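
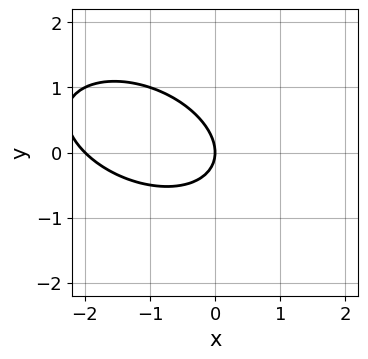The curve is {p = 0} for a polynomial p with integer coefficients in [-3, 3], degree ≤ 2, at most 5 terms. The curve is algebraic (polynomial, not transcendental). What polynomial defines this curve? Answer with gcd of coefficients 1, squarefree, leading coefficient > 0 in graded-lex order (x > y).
First, degree: a generic line meets the curve in up to 2 points, so deg p = 2.
Then, from the axis intercepts and sections: it crosses the y-axis at the gridline y = 0; among the integer gridlines, it crosses the x-axis at x ∈ {-2, 0}.
Finally, matching integer coefficients to the picture gives p.

x^2 + x*y + 2*y^2 + 2*x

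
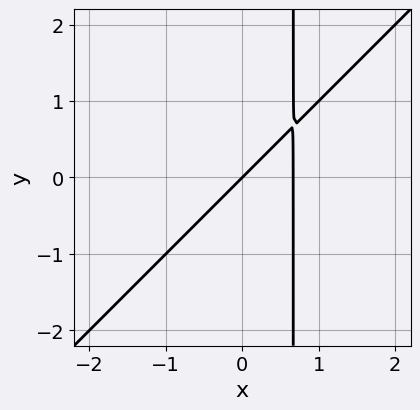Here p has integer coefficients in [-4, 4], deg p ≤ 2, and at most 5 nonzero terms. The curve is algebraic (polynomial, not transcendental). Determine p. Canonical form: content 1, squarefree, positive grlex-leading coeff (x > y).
3*x^2 - 3*x*y - 2*x + 2*y

(a) The degree is 2 — a generic line meets the curve in up to 2 points.
(b) Against the integer gridlines: one y-axis crossing is at y = 0; one x-axis crossing is at x = 0.
(c) Solving for integer coefficients yields p as stated.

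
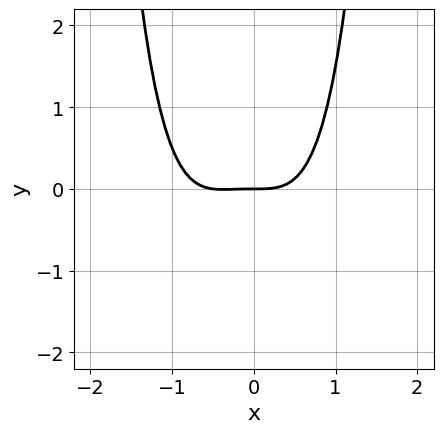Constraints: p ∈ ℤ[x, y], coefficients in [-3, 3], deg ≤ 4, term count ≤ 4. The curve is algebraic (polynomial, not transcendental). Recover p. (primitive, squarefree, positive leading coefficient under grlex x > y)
2*x^4 + x^3 - 2*y

1. Degree: a generic line meets the curve in up to 4 points, so deg p = 4.
2. From the visible intercepts: it meets the y-axis at y = 0 (among the integer gridlines); it crosses the x-axis at the gridline x = 0.
3. These observations pin down the coefficients.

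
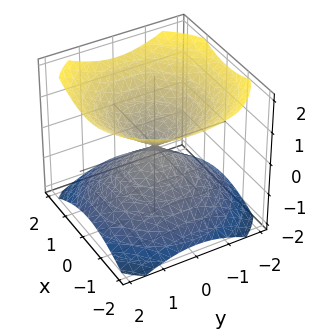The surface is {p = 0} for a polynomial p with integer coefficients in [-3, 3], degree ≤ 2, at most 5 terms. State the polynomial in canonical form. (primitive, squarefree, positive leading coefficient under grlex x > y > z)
First, I count 2 distinct pieces. Treating them together as one polynomial.
Next, degree: two nappes meeting at a single point; a quadric, so deg p = 2.
Next, symmetries: mirror symmetry z ↦ −z ⇒ only even powers of z; the surface is invariant under rotation about z: p = q(x² + y², z).
Next, reading off the gridlines: it meets the x-axis at x = 0 (among the integer gridlines); it crosses the z-axis at the gridline z = 0.
Finally, assembling these constraints gives the stated polynomial.

2*x^2 + 2*y^2 - 3*z^2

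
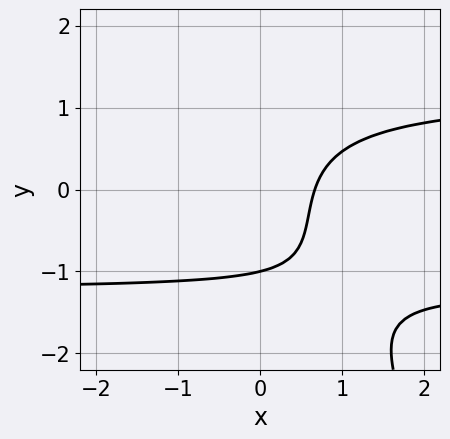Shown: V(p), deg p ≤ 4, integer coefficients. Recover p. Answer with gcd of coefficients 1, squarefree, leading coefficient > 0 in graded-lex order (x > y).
(a) Degree: the shape is more complex than any degree-2 curve, so deg p = 3.
(b) From the axis intercepts and sections: it crosses the y-axis at the gridline y = -1.
(c) The integer polynomial consistent with all of this is the stated p.

2*x*y^2 + y^3 - 3*x + y + 2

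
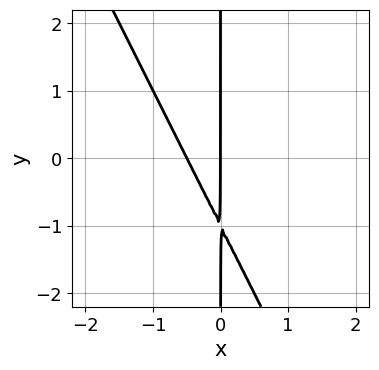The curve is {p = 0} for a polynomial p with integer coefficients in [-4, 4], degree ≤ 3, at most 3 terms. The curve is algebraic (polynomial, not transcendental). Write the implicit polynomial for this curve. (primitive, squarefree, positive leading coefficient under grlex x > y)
2*x^2 + x*y + x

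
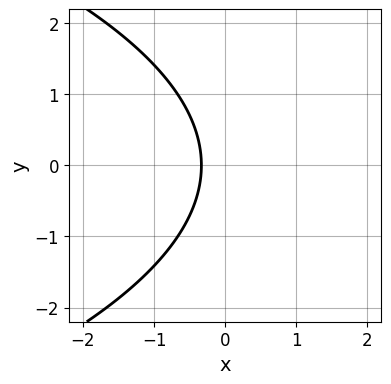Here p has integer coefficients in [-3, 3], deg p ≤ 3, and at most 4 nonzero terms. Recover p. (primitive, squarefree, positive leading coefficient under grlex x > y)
y^2 + 3*x + 1

First, deg p = 2. A generic line meets the curve in up to 2 points.
Then, symmetries: it's symmetric under y → −y, forcing even powers of y.
Next, reading off the gridlines: it misses every integer gridline on the y-axis.
Finally, together with the visible shape, these determine p as stated.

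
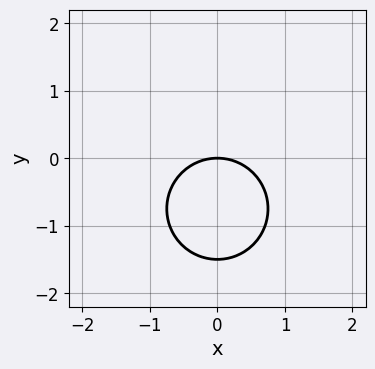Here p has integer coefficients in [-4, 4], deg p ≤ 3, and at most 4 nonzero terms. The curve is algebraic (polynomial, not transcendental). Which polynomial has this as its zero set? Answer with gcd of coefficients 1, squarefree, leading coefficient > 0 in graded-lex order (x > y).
2*x^2 + 2*y^2 + 3*y

1. Degree: no degree-1 curve has this shape, so deg p = 2.
2. Symmetries: the x ↦ −x reflection is a symmetry, so x appears only in even powers.
3. Checking where it meets the axes: one x-axis crossing is at x = 0; it meets the y-axis at y = 0 (among the integer gridlines).
4. Putting this together gives p.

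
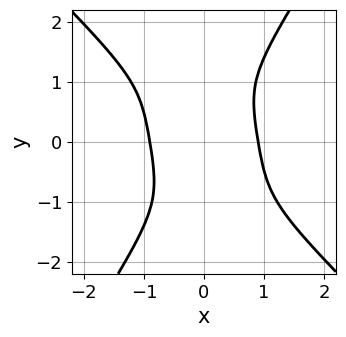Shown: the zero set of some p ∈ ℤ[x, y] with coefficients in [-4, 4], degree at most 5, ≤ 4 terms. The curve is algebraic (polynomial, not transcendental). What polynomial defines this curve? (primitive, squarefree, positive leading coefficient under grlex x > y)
(a) deg p = 4. The shape is more complex than any degree-3 curve.
(b) From the visible intercepts: no y-intercept at any integer in the box.
(c) Solving for integer coefficients yields p as stated.

3*x^4 + 2*x^3*y - y^4 - 2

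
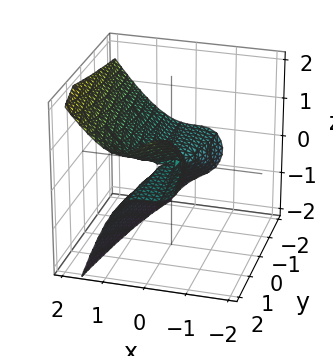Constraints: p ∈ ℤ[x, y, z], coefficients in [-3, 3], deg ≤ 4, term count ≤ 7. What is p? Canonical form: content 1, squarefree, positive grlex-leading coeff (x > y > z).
3*x^3 - x^2*z - 2*x*z + 2*y*z - 3*z^2

Degree: a generic line meets the surface in up to 3 points, so deg p = 3.
Reading off the gridlines: every point of the y-axis in the box is on the surface; one x-axis crossing is at x = 0; one z-axis crossing is at z = 0.
The integer polynomial consistent with all of this is the stated p.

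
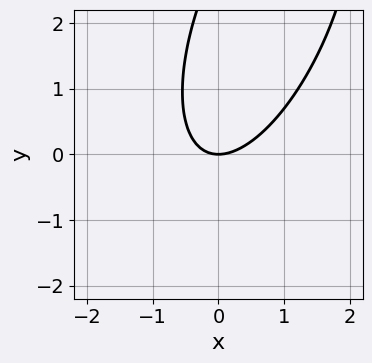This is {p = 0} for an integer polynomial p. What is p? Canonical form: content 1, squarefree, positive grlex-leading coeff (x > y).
1. The degree is 2 — the shape is more complex than any degree-1 curve.
2. Reading off the gridlines: it meets the y-axis at y = 0 (among the integer gridlines); one x-axis crossing is at x = 0.
3. Fitting integer coefficients to these (and the overall shape) gives p.

3*x^2 - 2*x*y + y^2 - 3*y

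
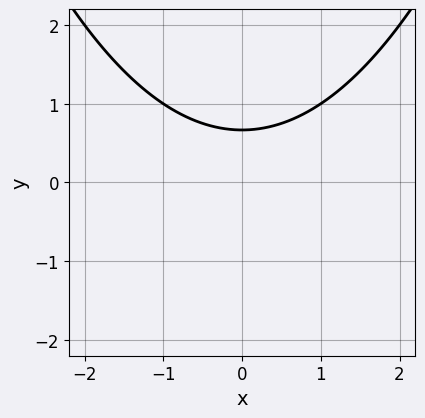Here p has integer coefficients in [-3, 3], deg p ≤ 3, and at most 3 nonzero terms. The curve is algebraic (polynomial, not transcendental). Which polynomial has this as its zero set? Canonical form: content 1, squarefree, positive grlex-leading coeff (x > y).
x^2 - 3*y + 2

First, deg p = 2. The shape is more complex than any degree-1 curve.
Then, symmetries: mirror symmetry x ↦ −x ⇒ only even powers of x.
Then, checking where it meets the axes: the curve avoids every integer x-axis point in the box.
Finally, together with the visible shape, these determine p as stated.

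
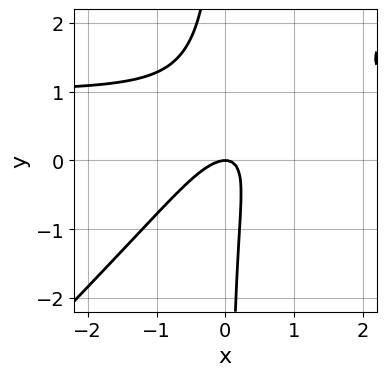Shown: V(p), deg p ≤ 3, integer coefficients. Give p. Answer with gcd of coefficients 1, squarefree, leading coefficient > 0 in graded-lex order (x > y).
2*x^2*y - 2*x*y^2 - 2*x^2 + 2*x*y - y

First, degree: a generic line meets the curve in up to 3 points, so deg p = 3.
Next, reading off the gridlines: it crosses the y-axis at the gridline y = 0; one x-axis crossing is at x = 0.
Finally, assembling these constraints gives the stated polynomial.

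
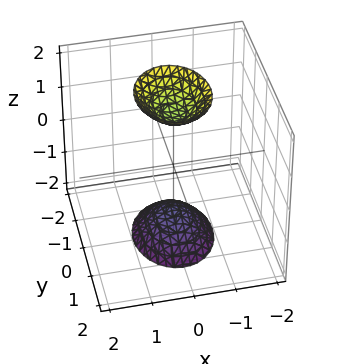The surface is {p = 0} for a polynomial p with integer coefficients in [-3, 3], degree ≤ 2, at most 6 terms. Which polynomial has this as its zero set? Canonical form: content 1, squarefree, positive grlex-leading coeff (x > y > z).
(a) The picture has 2 separate pieces.
(b) Degree: two separate bowl-shaped sheets opening away from each other; a quadric, so deg p = 2.
(c) Symmetries: mirror symmetry z ↦ −z ⇒ only even powers of z; mirror symmetry x ↦ −x ⇒ only even powers of x; it's symmetric under y → −y, forcing even powers of y.
(d) Observable constraints: no y-intercept at any integer in the box; it misses every integer gridline on the x-axis.
(e) Fitting integer coefficients to these (and the overall shape) gives p.

3*x^2 + 2*y^2 - z^2 + 2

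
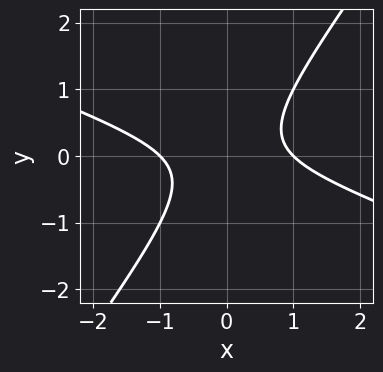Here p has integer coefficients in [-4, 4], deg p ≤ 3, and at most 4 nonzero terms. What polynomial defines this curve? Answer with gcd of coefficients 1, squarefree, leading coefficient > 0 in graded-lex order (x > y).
1. deg p = 2. No degree-1 curve has this shape.
2. Reading off the gridlines: no y-intercept at any integer in the box; among the integer gridlines, it crosses the x-axis at x ∈ {-1, 1}.
3. Fitting integer coefficients to these (and the overall shape) gives p.

x^2 + 2*x*y - 2*y^2 - 1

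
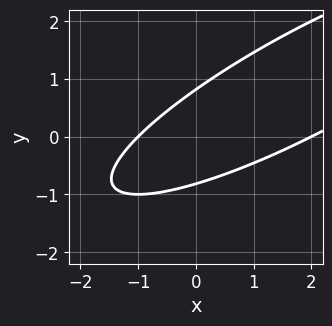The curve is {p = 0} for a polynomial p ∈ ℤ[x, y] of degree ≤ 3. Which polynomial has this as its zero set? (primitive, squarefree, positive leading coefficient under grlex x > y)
x^2 - 3*x*y + 3*y^2 - x - 2

1. Degree: no degree-1 curve has this shape, so deg p = 2.
2. Against the integer gridlines: among the integer gridlines, it crosses the x-axis at x ∈ {-1, 2}.
3. Fitting integer coefficients to these (and the overall shape) gives p.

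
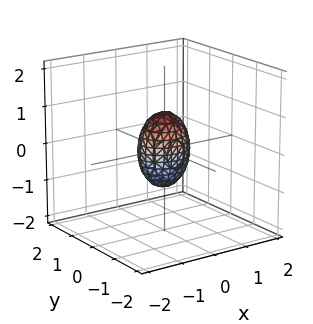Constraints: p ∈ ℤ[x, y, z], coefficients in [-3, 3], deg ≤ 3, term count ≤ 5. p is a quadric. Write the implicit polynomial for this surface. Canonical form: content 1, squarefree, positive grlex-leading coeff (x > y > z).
2*x^2 + 3*y^2 + z^2 - 1

1. Degree: a closed, bounded, convex surface; a quadric, so deg p = 2.
2. Symmetries: it's symmetric under y → −y, forcing even powers of y; mirror symmetry z ↦ −z ⇒ only even powers of z; it's symmetric under x → −x, forcing even powers of x.
3. Observable constraints: among the integer gridlines, it crosses the z-axis at z ∈ {-1, 1}.
4. The integer polynomial consistent with all of this is the stated p.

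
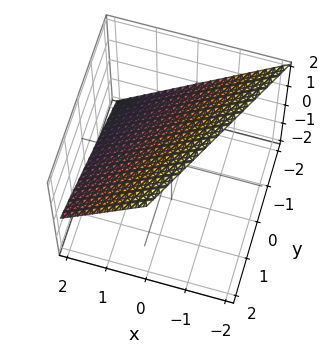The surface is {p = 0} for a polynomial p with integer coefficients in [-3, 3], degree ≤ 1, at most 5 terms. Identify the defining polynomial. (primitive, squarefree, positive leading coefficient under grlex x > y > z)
Degree: the surface is flat (a plane), so deg p = 1.
Reading off the gridlines: it crosses the y-axis at the gridline y = -2; it meets the x-axis at x = 1 (among the integer gridlines); it crosses the z-axis at the gridline z = 1.
The integer polynomial consistent with all of this is the stated p.

2*x - y + 2*z - 2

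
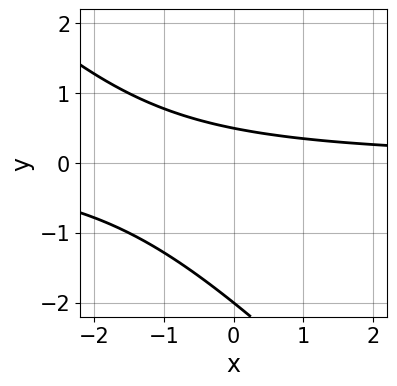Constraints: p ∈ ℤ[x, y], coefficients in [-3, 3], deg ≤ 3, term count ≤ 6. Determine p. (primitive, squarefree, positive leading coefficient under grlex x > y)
2*x*y + 2*y^2 + 3*y - 2

The degree is 2 — a generic line meets the curve in up to 2 points.
From the visible intercepts: no x-intercept at any integer in the box; it meets the y-axis at y = -2 (among the integer gridlines).
Assembling these constraints gives the stated polynomial.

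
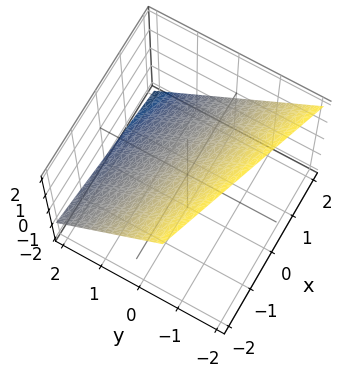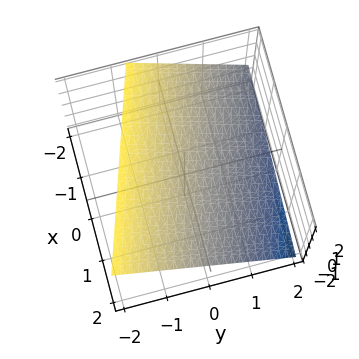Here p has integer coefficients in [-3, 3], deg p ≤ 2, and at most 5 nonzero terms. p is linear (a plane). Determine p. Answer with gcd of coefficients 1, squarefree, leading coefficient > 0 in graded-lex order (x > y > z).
x + 3*y + 3*z - 2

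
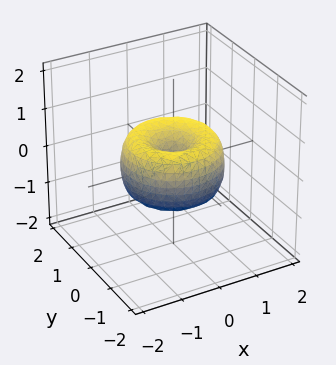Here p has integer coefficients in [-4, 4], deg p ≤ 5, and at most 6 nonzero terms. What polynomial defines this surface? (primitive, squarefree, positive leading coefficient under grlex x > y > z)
deg p = 4. No degree-3 surface has this shape.
Symmetries: rotational symmetry about the z-axis ⇒ p depends on x, y only through x² + y².
Observable constraints: one z-axis crossing is at z = 0; it crosses the x-axis at the gridline x = 0.
The integer polynomial consistent with all of this is the stated p.

2*x^4 + 4*x^2*y^2 + 2*y^4 - 3*x^2 - 3*y^2 + 2*z^2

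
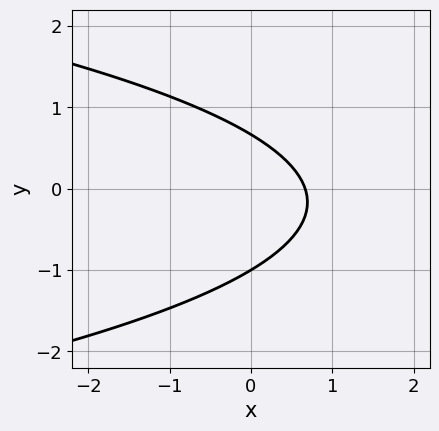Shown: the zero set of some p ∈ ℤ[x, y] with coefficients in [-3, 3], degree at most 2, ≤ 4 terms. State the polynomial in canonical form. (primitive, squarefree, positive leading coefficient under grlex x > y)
3*y^2 + 3*x + y - 2

(a) deg p = 2. A generic line meets the curve in up to 2 points.
(b) Reading off the gridlines: one y-axis crossing is at y = -1.
(c) Matching integer coefficients to the picture gives p.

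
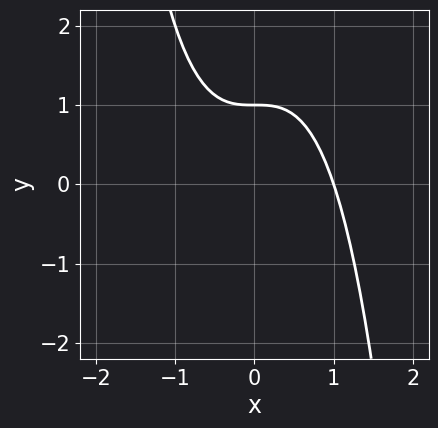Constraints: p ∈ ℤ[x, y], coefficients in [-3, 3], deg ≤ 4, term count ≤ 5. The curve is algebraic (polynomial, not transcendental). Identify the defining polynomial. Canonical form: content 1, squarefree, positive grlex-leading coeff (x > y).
Degree: the shape is more complex than any degree-2 curve, so deg p = 3.
Reading off the gridlines: one y-axis crossing is at y = 1; one x-axis crossing is at x = 1.
Assembling these constraints gives the stated polynomial.

x^3 + y - 1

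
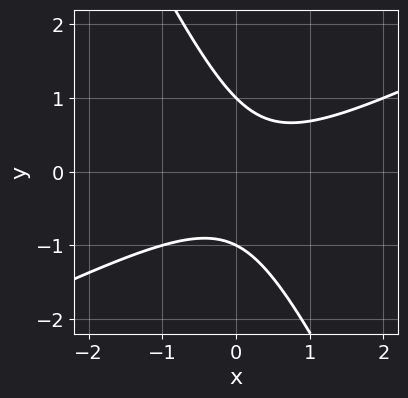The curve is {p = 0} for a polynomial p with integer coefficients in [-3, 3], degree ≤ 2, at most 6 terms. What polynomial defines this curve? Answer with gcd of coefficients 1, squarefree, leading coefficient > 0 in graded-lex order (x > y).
2*x^2 - 3*x*y - 2*y^2 - x + 2

The degree is 2 — the shape is more complex than any degree-1 curve.
Reading off the gridlines: among the integer gridlines, it crosses the y-axis at y ∈ {-1, 1}; no x-intercept at any integer in the box.
Together with the visible shape, these determine p as stated.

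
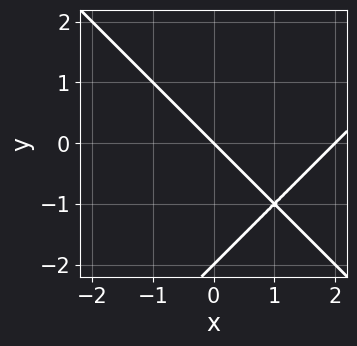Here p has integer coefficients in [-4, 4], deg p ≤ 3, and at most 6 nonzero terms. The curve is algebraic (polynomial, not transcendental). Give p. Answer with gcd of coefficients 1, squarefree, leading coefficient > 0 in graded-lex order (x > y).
deg p = 2.
From the visible intercepts: the y-axis gridline crossings are at y ∈ {-2, 0}; the x-axis gridline crossings are at x ∈ {0, 2}.
These observations pin down the coefficients.

x^2 - y^2 - 2*x - 2*y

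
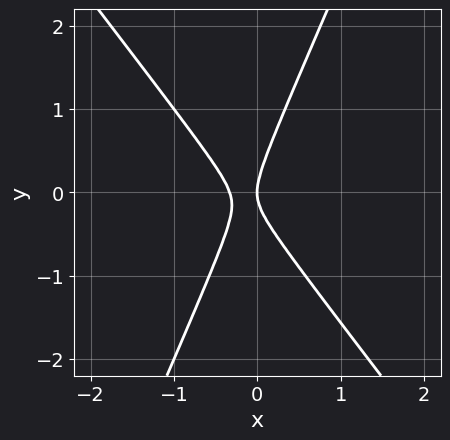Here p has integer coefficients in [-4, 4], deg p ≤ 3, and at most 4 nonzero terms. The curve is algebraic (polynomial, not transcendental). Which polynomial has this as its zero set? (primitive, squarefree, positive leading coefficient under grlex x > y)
3*x^2 + x*y - y^2 + x

(a) The degree is 2 — no degree-1 curve has this shape.
(b) Observable constraints: one y-axis crossing is at y = 0; it crosses the x-axis at the gridline x = 0.
(c) Together with the visible shape, these determine p as stated.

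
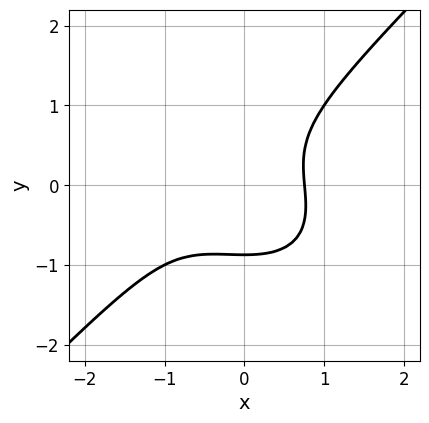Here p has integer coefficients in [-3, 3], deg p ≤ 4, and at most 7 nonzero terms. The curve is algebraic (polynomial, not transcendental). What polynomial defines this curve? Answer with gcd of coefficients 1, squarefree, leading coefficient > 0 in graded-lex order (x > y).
2*x^3 + x^2*y - 3*y^3 + 2*x^2 - 2

(a) Degree: the shape is more complex than any degree-2 curve, so deg p = 3.
(b) Solving for integer coefficients yields p as stated.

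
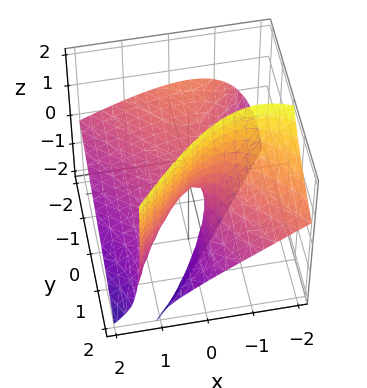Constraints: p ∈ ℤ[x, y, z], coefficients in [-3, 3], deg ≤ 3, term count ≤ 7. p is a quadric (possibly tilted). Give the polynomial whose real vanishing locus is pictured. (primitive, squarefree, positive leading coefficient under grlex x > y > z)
(a) Degree: a generic line meets the surface in up to 2 points, so deg p = 2.
(b) Checking where it meets the axes: it crosses the y-axis at the gridline y = 0; one x-axis crossing is at x = 0.
(c) Matching integer coefficients to the picture gives p.

2*x^2 + 3*x*z - y^2 - 3*y*z + 2*z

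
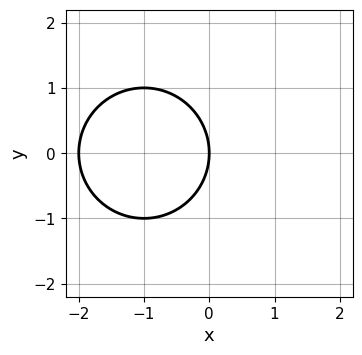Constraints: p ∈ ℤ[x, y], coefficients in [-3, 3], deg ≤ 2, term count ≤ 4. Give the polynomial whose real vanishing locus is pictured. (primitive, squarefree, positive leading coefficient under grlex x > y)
1. Degree: no degree-1 curve has this shape, so deg p = 2.
2. Symmetries: the y ↦ −y reflection is a symmetry, so y appears only in even powers.
3. From the axis intercepts and sections: the x-axis gridline crossings are at x ∈ {-2, 0}; one y-axis crossing is at y = 0.
4. Solving for integer coefficients yields p as stated.

x^2 + y^2 + 2*x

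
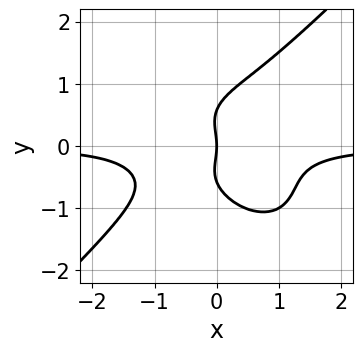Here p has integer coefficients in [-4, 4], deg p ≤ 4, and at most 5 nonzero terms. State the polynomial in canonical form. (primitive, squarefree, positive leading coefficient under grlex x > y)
3*x^3*y - 3*y^4 + 3*x*y^2 + y^2 + 2*x

First, deg p = 4. The shape is more complex than any degree-3 curve.
Next, reading off the gridlines: it crosses the x-axis at the gridline x = 0; it crosses the y-axis at the gridline y = 0.
Finally, assembling these constraints gives the stated polynomial.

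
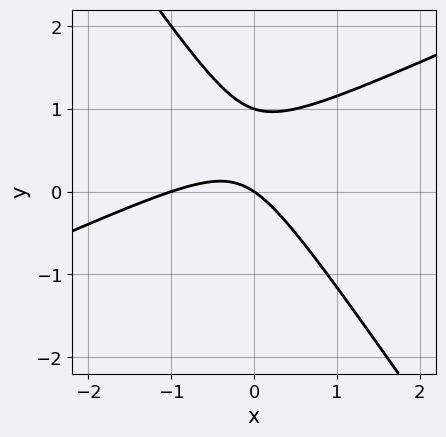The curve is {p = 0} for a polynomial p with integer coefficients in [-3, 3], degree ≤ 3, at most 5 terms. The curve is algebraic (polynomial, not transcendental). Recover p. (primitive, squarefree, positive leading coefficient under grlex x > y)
2*x^2 - 3*x*y - 3*y^2 + 2*x + 3*y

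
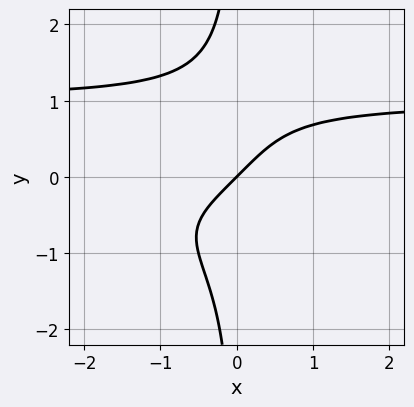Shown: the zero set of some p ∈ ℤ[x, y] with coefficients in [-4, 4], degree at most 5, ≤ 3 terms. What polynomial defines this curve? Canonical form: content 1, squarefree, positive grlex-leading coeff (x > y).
x*y^3 - x + y

The degree is 4 — no degree-3 curve has this shape.
Checking where it meets the axes: one y-axis crossing is at y = 0; it crosses the x-axis at the gridline x = 0.
Together with the visible shape, these determine p as stated.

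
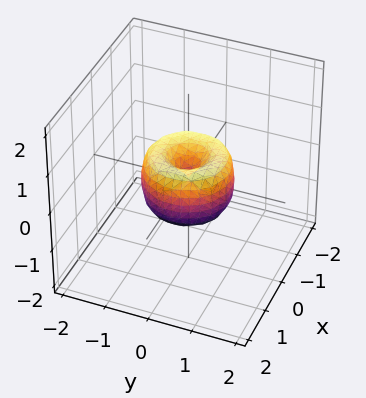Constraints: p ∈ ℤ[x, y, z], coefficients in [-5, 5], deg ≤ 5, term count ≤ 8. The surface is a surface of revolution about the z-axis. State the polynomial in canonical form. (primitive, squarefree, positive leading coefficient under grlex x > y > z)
2*x^4 + 4*x^2*y^2 + 2*y^4 - 2*x^2 - 2*y^2 + z^2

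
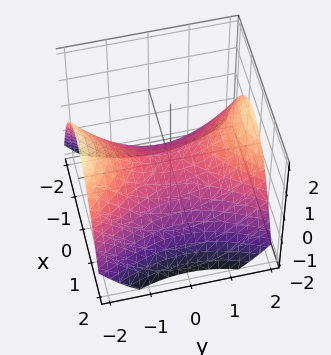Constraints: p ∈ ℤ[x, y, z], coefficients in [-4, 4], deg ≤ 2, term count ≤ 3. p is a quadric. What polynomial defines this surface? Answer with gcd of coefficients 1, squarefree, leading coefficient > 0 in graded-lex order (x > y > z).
1. Degree: a hyperbolic paraboloid; a quadric, so deg p = 2.
2. Symmetries: the x ↦ −x reflection is a symmetry, so x appears only in even powers; the y ↦ −y reflection is a symmetry, so y appears only in even powers.
3. From the visible intercepts: one z-axis crossing is at z = 0; it meets the y-axis at y = 0 (among the integer gridlines); it meets the x-axis at x = 0 (among the integer gridlines).
4. Together with the visible shape, these determine p as stated.

2*x^2 - y^2 + 3*z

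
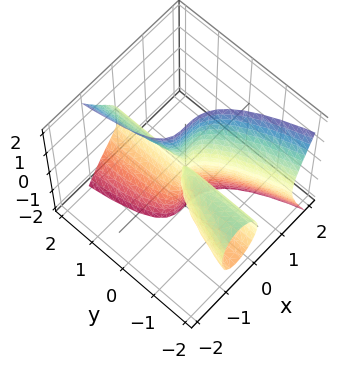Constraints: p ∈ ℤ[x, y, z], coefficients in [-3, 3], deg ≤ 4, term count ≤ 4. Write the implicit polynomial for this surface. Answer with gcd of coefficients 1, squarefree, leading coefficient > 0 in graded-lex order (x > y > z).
3*x^3 + y*z^2 + 2*x*y

First, the picture has 2 separate pieces. They look like related sheets of one shape, so recover p as a whole.
Then, the degree is 3 — the shape is more complex than any degree-2 surface.
Then, reading off the gridlines: one x-axis crossing is at x = 0; the visible z-axis segment lies entirely on the surface.
Finally, matching integer coefficients to the picture gives p. Check: (0, 1, 0) on the y-axis lies on the surface, and p(0, 1, 0) = 0. ✓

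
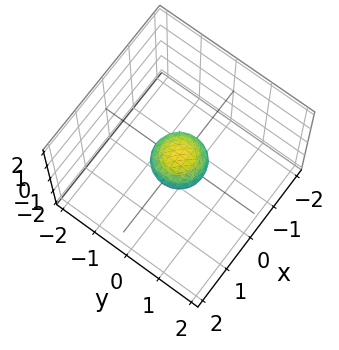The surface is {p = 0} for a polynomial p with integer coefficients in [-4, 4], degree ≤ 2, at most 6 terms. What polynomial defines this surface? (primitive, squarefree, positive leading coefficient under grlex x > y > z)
2*x^2 + 2*y^2 + 3*z^2 - 1

First, deg p = 2. A closed, bounded, convex surface; a quadric.
Then, symmetries: the z-axis is an axis of rotation, so x and y enter only as x² + y²; mirror symmetry z ↦ −z ⇒ only even powers of z.
Then, from the visible intercepts: a circular section at z = 0 has radius between 0 and 1.
Finally, solving for integer coefficients yields p as stated.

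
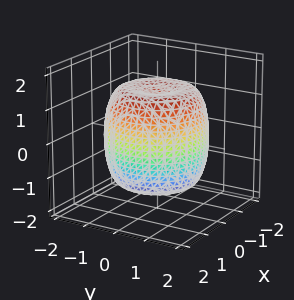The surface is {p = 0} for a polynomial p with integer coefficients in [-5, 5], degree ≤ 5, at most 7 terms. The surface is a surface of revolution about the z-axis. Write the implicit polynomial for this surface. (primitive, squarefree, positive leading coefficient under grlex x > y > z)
1. deg p = 4. The shape is more complex than any degree-3 surface.
2. By symmetry, every cross-section ⟂ z is a circle, so x, y appear only via x² + y².
3. From the visible intercepts: a circular section at z = 1 has radius between 1 and 2.
4. Putting this together gives p.

2*x^4 + 4*x^2*y^2 + 2*y^4 - 3*x^2 - 3*y^2 + 2*z^2 - 3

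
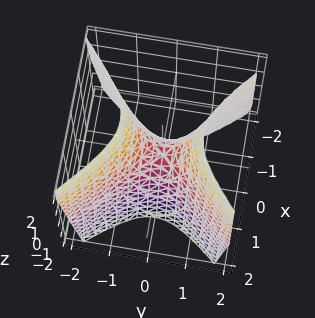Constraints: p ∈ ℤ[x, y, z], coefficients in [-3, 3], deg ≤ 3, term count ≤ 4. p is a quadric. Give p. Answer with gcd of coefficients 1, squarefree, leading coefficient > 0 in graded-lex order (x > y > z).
2*x^2 - 2*y^2 + z

(a) deg p = 2. A hyperbolic paraboloid; a quadric.
(b) Symmetries: the x ↦ −x reflection is a symmetry, so x appears only in even powers; the y ↦ −y reflection is a symmetry, so y appears only in even powers.
(c) Observable constraints: it meets the y-axis at y = 0 (among the integer gridlines); it crosses the x-axis at the gridline x = 0.
(d) Matching integer coefficients to the picture gives p.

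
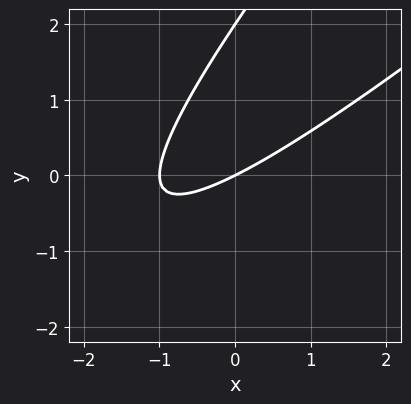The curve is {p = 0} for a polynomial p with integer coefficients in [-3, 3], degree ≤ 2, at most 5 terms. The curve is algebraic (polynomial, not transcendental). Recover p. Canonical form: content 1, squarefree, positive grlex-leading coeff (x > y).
(a) The degree is 2 — a generic line meets the curve in up to 2 points.
(b) Reading off the gridlines: the x-axis gridline crossings are at x ∈ {-1, 0}; among the integer gridlines, it crosses the y-axis at y ∈ {0, 2}.
(c) Fitting integer coefficients to these (and the overall shape) gives p.

x^2 - 2*x*y + y^2 + x - 2*y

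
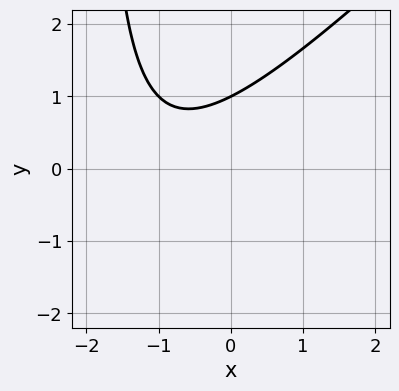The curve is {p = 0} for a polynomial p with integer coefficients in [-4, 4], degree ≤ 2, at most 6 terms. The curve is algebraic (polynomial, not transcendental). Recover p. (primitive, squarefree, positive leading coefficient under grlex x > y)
x^2 - x*y + 2*x - 2*y + 2

1. Degree: a generic line meets the curve in up to 2 points, so deg p = 2.
2. Against the integer gridlines: it misses every integer gridline on the x-axis; it meets the y-axis at y = 1 (among the integer gridlines).
3. Together with the visible shape, these determine p as stated.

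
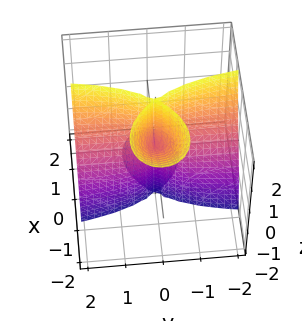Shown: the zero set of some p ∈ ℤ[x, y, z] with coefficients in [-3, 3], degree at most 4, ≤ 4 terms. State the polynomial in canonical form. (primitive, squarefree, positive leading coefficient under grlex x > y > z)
2*x^3 + 2*x^2*z + 2*x*y^2 - y^2*z

1. Degree: the shape is more complex than any degree-2 surface, so deg p = 3.
2. From the visible intercepts: every point of the z-axis in the box is on the surface; it crosses the x-axis at the gridline x = 0; every point of the y-axis in the box is on the surface.
3. Putting this together gives p.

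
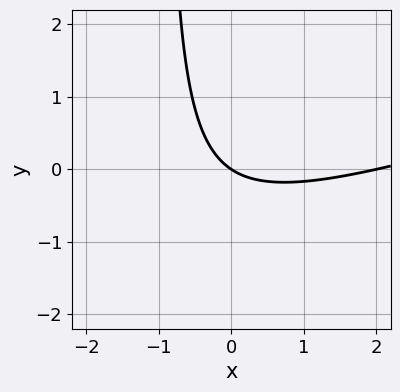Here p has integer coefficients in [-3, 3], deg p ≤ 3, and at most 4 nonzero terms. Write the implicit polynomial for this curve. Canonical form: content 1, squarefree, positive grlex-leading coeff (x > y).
(a) The degree is 2 — a generic line meets the curve in up to 2 points.
(b) From the visible intercepts: among the integer gridlines, it crosses the x-axis at x ∈ {0, 2}; one y-axis crossing is at y = 0.
(c) Together with the visible shape, these determine p as stated.

x^2 - 3*x*y - 2*x - 3*y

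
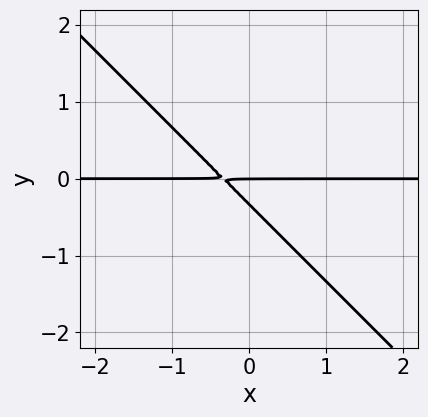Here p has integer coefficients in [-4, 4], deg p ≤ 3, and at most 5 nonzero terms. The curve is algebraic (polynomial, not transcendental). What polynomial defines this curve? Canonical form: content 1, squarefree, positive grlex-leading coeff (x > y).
First, degree: no degree-1 curve has this shape, so deg p = 2.
Then, from the visible intercepts: every point of the x-axis in the box is on the curve; one y-axis crossing is at y = 0.
Finally, together with the visible shape, these determine p as stated.

3*x*y + 3*y^2 + y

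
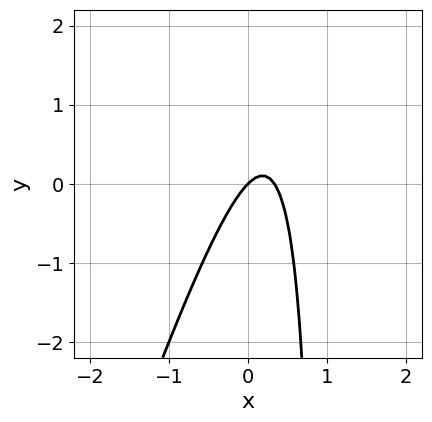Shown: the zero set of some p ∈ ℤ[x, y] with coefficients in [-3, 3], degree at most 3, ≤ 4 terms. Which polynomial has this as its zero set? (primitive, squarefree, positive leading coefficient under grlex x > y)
3*x^2 - x*y - x + y

First, the degree is 2 — the shape is more complex than any degree-1 curve.
Then, from the axis intercepts and sections: one y-axis crossing is at y = 0; it meets the x-axis at x = 0 (among the integer gridlines).
Finally, solving for integer coefficients yields p as stated.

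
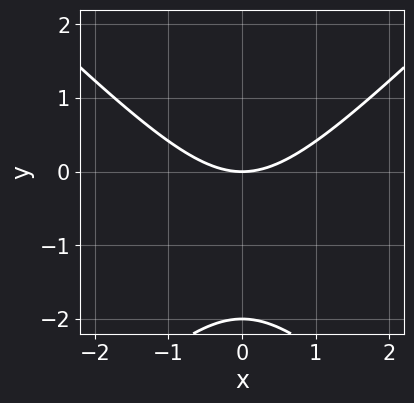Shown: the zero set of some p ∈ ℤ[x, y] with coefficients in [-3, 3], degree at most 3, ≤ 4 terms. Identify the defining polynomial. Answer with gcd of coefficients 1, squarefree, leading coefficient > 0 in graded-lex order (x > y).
x^2 - y^2 - 2*y

deg p = 2. A generic line meets the curve in up to 2 points.
Symmetries: the x ↦ −x reflection is a symmetry, so x appears only in even powers.
Reading off the gridlines: among the integer gridlines, it crosses the y-axis at y ∈ {-2, 0}; one x-axis crossing is at x = 0.
Putting this together gives p.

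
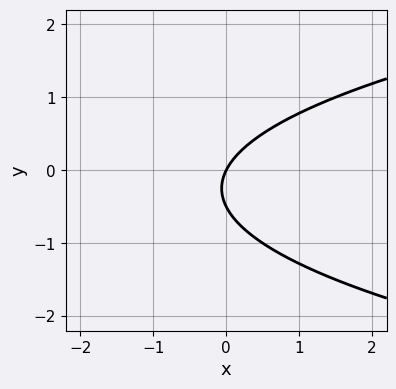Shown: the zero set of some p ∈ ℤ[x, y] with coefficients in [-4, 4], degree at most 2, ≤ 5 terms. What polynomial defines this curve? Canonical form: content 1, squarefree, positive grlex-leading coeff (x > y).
(a) Degree: the shape is more complex than any degree-1 curve, so deg p = 2.
(b) From the axis intercepts and sections: it meets the y-axis at y = 0 (among the integer gridlines); it meets the x-axis at x = 0 (among the integer gridlines).
(c) The integer polynomial consistent with all of this is the stated p.

2*y^2 - 2*x + y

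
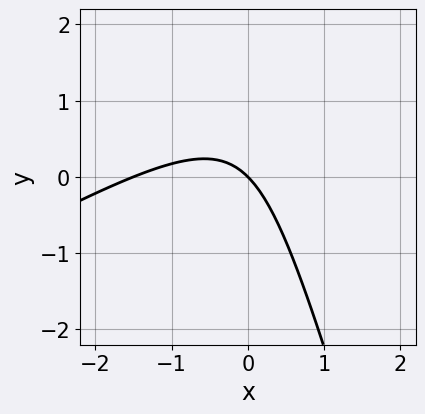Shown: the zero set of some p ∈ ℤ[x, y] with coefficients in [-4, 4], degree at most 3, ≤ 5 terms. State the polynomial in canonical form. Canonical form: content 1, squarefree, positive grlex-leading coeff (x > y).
First, deg p = 2. A generic line meets the curve in up to 2 points.
Then, from the axis intercepts and sections: one y-axis crossing is at y = 0; one x-axis crossing is at x = 0.
Finally, these observations pin down the coefficients.

2*x^2 - 3*x*y - y^2 + 3*x + 3*y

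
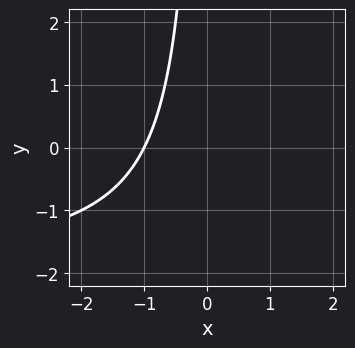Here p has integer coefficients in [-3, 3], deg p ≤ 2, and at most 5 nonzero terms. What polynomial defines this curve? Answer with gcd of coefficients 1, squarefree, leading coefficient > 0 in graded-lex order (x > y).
First, deg p = 2.
Then, checking where it meets the axes: no y-intercept at any integer in the box; it crosses the x-axis at the gridline x = -1.
Finally, matching integer coefficients to the picture gives p.

x*y + 2*x + 2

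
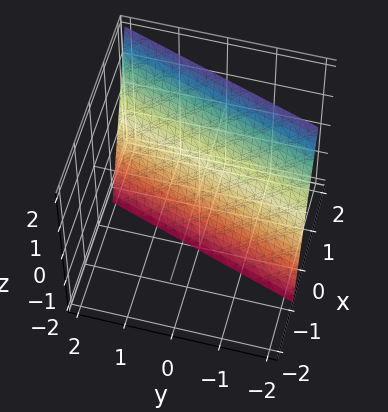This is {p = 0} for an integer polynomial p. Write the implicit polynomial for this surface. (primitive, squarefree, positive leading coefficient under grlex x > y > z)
3*x - y - z - 2

1. Degree: every cross-section is a straight line — this is a plane, so deg p = 1.
2. Checking where it meets the axes: one y-axis crossing is at y = -2; one z-axis crossing is at z = -2.
3. These observations pin down the coefficients.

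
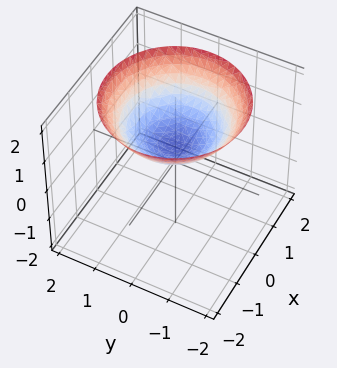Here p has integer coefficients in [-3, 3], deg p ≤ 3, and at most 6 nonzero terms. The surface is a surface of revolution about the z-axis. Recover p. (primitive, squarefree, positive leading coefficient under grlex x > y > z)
(a) deg p = 2.
(b) By symmetry, the surface is invariant under rotation about z: p = q(x² + y², z).
(c) Against the integer gridlines: it misses every integer gridline on the y-axis; the surface avoids every integer x-axis point in the box; a circular section at z = 1 has radius exactly 1.
(d) These observations pin down the coefficients.

x^2 + y^2 - 2*z + 1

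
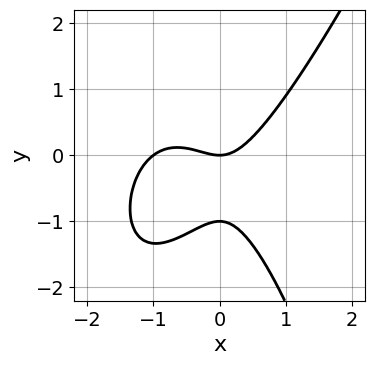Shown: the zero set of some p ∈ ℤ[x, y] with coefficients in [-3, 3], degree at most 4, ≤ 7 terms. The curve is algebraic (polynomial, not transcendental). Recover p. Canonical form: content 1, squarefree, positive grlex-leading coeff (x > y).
3*x^3 - x^2*y + 3*x^2 - 3*y^2 - 3*y

1. deg p = 3. The shape is more complex than any degree-2 curve.
2. Reading off the gridlines: the y-axis gridline crossings are at y ∈ {-1, 0}; among the integer gridlines, it crosses the x-axis at x ∈ {-1, 0}.
3. Assembling these constraints gives the stated polynomial.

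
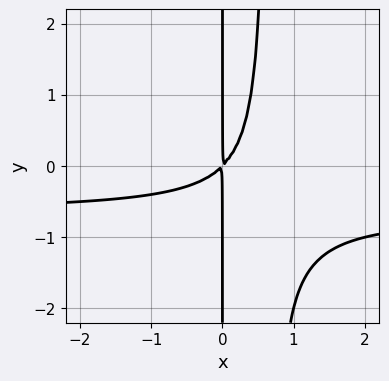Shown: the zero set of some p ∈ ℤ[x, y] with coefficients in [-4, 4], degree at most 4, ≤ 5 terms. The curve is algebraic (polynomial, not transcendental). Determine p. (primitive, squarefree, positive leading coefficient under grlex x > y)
3*x^2*y + 2*x^2 - 2*x*y

(a) Degree: the shape is more complex than any degree-2 curve, so deg p = 3.
(b) Against the integer gridlines: the visible y-axis segment lies entirely on the curve.
(c) The integer polynomial consistent with all of this is the stated p.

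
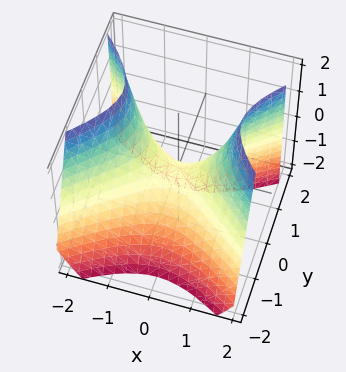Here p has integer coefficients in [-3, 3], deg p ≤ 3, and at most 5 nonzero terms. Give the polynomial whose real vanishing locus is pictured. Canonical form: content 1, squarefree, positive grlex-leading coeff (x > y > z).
2*x^2 - 3*y^2 + y*z - 2*z

(a) deg p = 2. The shape is more complex than any degree-1 surface.
(b) From the visible intercepts: it crosses the y-axis at the gridline y = 0; it crosses the x-axis at the gridline x = 0; it meets the z-axis at z = 0 (among the integer gridlines).
(c) Putting this together gives p.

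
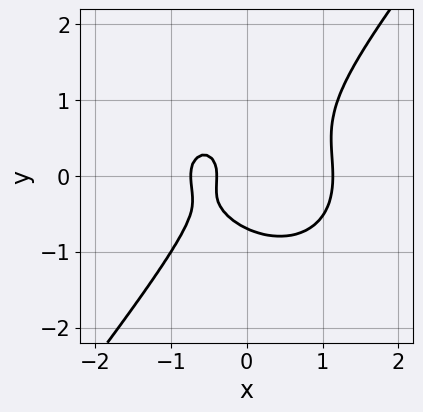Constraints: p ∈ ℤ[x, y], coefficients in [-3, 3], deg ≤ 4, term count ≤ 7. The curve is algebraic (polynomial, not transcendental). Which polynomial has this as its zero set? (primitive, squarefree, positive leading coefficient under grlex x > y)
3*x^3 + 2*x*y^2 - 3*y^3 - 3*x - 1

Degree: a generic line meets the curve in up to 3 points, so deg p = 3.
Matching integer coefficients to the picture gives p.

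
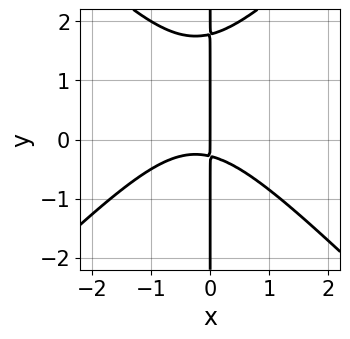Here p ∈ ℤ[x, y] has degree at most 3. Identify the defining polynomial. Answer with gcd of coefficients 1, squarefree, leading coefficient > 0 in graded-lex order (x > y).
2*x^3 - 2*x*y^2 + x^2 + 3*x*y + x

(a) The degree is 3 — no degree-2 curve has this shape.
(b) Checking where it meets the axes: it meets the x-axis at x = 0 (among the integer gridlines); the visible y-axis segment lies entirely on the curve.
(c) Fitting integer coefficients to these (and the overall shape) gives p.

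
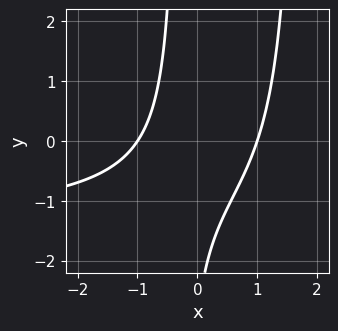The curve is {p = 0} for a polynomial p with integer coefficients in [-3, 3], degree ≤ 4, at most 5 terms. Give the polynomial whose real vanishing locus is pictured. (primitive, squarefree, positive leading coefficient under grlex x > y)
2*x^2*y + 3*x^2 - 3*x*y - y - 3

deg p = 3.
From the axis intercepts and sections: among the integer gridlines, it crosses the x-axis at x ∈ {-1, 1}; no y-intercept at any integer in the box.
Solving for integer coefficients yields p as stated.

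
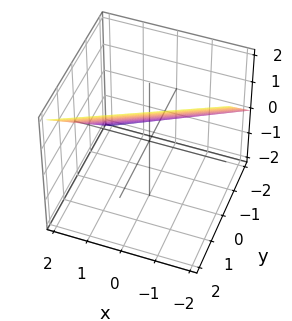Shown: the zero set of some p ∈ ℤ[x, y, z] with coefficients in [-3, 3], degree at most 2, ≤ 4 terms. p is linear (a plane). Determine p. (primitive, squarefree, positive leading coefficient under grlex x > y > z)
(a) deg p = 1. The surface is flat (a plane).
(b) Against the integer gridlines: it meets the z-axis at z = 1 (among the integer gridlines); it meets the x-axis at x = 2 (among the integer gridlines).
(c) Matching integer coefficients to the picture gives p. Check: (0, -1, 0) on the y-axis lies on the surface, and p(0, -1, 0) = 0. ✓

x - 2*y + 2*z - 2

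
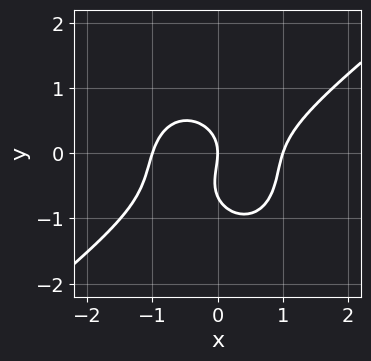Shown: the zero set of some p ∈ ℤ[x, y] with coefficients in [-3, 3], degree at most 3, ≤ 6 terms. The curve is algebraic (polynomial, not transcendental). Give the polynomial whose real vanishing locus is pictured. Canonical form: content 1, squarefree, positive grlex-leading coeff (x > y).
3*x^3 - 2*x^2*y - 3*y^3 - 2*y^2 - 3*x

The degree is 3 — no degree-2 curve has this shape.
Observable constraints: among the integer gridlines, it crosses the x-axis at x ∈ {-1, 0, 1}; one y-axis crossing is at y = 0.
Putting this together gives p.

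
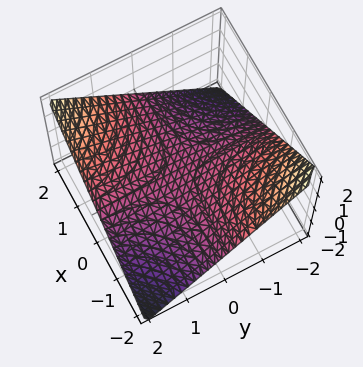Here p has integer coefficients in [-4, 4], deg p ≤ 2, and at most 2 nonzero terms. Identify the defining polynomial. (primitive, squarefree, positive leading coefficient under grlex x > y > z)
(a) The degree is 2 — a saddle surface; a quadric.
(b) Observable constraints: the visible x-axis segment lies entirely on the surface; one z-axis crossing is at z = 0; the visible y-axis segment lies entirely on the surface.
(c) The integer polynomial consistent with all of this is the stated p.

x*y - 2*z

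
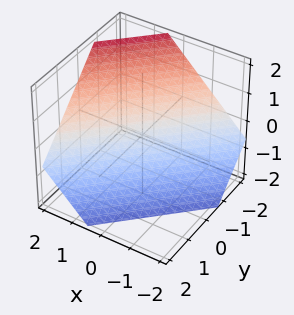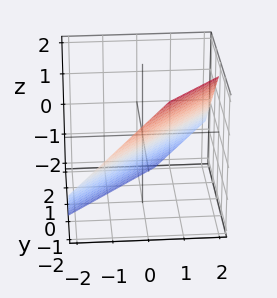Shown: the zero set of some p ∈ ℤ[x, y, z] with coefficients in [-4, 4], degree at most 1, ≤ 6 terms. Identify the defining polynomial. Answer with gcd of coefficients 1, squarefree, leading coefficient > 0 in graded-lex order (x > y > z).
1. The degree is 1 — every cross-section is a straight line — this is a plane.
2. Putting this together gives p.

3*x - 3*y - 3*z - 2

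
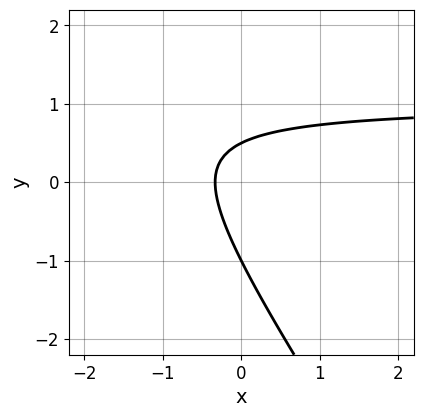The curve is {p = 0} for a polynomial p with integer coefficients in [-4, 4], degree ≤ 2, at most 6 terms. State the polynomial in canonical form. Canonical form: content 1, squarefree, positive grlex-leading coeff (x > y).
3*x*y + 2*y^2 - 3*x + y - 1

(a) deg p = 2. No degree-1 curve has this shape.
(b) Reading off the gridlines: it crosses the y-axis at the gridline y = -1.
(c) Matching integer coefficients to the picture gives p.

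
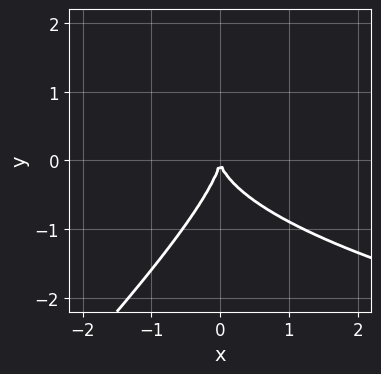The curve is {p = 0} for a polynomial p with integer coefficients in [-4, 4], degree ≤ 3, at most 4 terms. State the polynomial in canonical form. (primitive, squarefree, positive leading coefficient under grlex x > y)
(a) deg p = 3.
(b) Checking where it meets the axes: one y-axis crossing is at y = 0; it crosses the x-axis at the gridline x = 0.
(c) Fitting integer coefficients to these (and the overall shape) gives p.

2*x*y^2 - 2*y^3 - 3*x^2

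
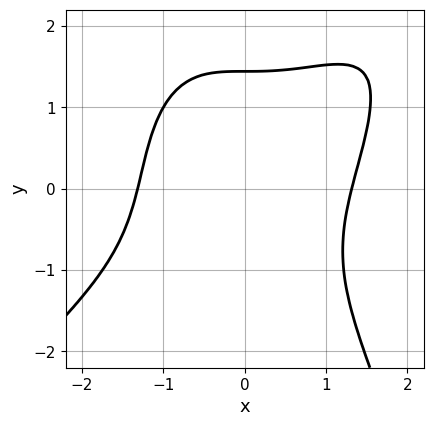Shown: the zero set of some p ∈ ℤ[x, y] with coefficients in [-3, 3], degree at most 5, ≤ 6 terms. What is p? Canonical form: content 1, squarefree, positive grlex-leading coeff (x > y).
First, degree: the shape is more complex than any degree-3 curve, so deg p = 4.
Finally, the integer polynomial consistent with all of this is the stated p.

x^4 - x^3*y + y^3 - 3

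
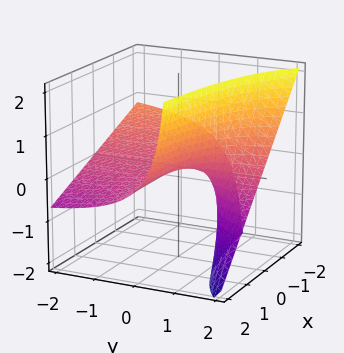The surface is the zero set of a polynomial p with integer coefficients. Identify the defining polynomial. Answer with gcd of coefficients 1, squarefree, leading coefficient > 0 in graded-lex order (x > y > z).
x*y + 2*y*z - 2*z

(a) The degree is 2 — no degree-1 surface has this shape.
(b) Checking where it meets the axes: the visible y-axis segment lies entirely on the surface; the visible x-axis segment lies entirely on the surface; it meets the z-axis at z = 0 (among the integer gridlines).
(c) These observations pin down the coefficients.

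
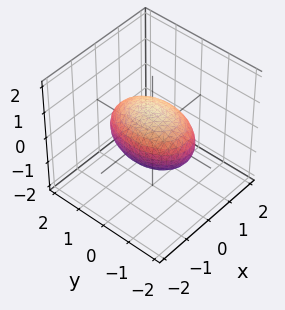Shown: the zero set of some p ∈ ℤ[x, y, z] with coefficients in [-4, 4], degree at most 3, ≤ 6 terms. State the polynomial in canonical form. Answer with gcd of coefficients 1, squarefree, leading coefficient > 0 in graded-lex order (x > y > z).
1. deg p = 2.
2. Symmetries: the y ↦ −y reflection is a symmetry, so y appears only in even powers; mirror symmetry x ↦ −x ⇒ only even powers of x; the z ↦ −z reflection is a symmetry, so z appears only in even powers.
3. Checking where it meets the axes: the x-axis gridline crossings are at x ∈ {-1, 1}; among the integer gridlines, it crosses the z-axis at z ∈ {-1, 1}.
4. Together with the visible shape, these determine p as stated.

2*x^2 + y^2 + 2*z^2 - 2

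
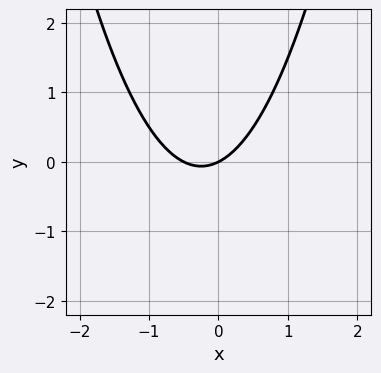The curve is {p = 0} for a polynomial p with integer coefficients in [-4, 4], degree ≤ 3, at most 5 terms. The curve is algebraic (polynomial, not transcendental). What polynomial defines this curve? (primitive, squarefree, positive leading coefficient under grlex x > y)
2*x^2 + x - 2*y

First, deg p = 2. No degree-1 curve has this shape.
Then, reading off the gridlines: it crosses the y-axis at the gridline y = 0; one x-axis crossing is at x = 0.
Finally, matching integer coefficients to the picture gives p.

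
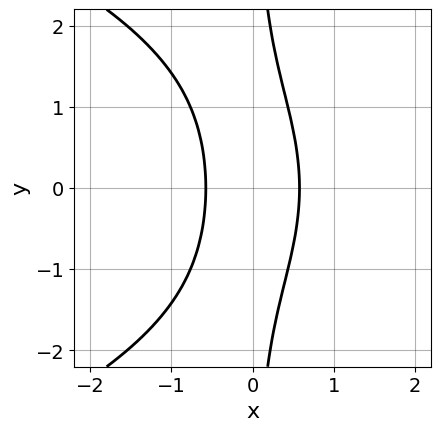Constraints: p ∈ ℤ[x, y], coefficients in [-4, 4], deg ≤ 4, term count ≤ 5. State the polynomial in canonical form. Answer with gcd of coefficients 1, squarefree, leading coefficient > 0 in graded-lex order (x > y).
x*y^2 + 3*x^2 - 1

1. The degree is 3 — a generic line meets the curve in up to 3 points.
2. Symmetries: the y ↦ −y reflection is a symmetry, so y appears only in even powers.
3. Checking where it meets the axes: it misses every integer gridline on the y-axis.
4. Matching integer coefficients to the picture gives p.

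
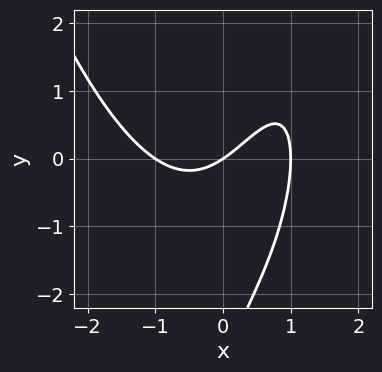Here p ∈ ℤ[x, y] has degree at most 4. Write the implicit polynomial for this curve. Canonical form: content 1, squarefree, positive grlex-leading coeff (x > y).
2*x^3 - 3*x*y + y^2 - 2*x + 3*y

Degree: no degree-2 curve has this shape, so deg p = 3.
Observable constraints: it crosses the y-axis at the gridline y = 0; among the integer gridlines, it crosses the x-axis at x ∈ {-1, 0, 1}.
Together with the visible shape, these determine p as stated.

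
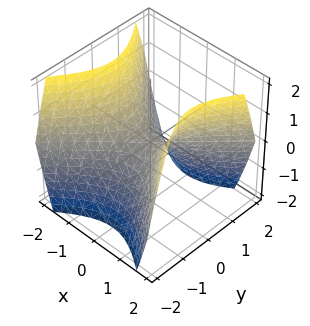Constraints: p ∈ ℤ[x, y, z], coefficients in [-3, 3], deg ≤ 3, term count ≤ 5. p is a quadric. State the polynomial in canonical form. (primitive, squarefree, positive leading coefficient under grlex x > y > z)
x^2 - y^2 - z

First, the degree is 2 — a hyperbolic paraboloid; a quadric.
Next, symmetries: it's symmetric under y → −y, forcing even powers of y; the x ↦ −x reflection is a symmetry, so x appears only in even powers.
Then, from the axis intercepts and sections: it meets the y-axis at y = 0 (among the integer gridlines); it meets the x-axis at x = 0 (among the integer gridlines); one z-axis crossing is at z = 0.
Finally, matching integer coefficients to the picture gives p.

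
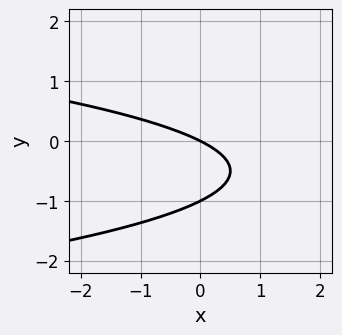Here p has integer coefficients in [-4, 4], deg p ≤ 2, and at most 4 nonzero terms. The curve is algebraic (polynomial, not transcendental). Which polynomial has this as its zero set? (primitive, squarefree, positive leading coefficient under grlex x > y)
2*y^2 + x + 2*y

(a) deg p = 2. No degree-1 curve has this shape.
(b) Against the integer gridlines: among the integer gridlines, it crosses the y-axis at y ∈ {-1, 0}; it crosses the x-axis at the gridline x = 0.
(c) Fitting integer coefficients to these (and the overall shape) gives p.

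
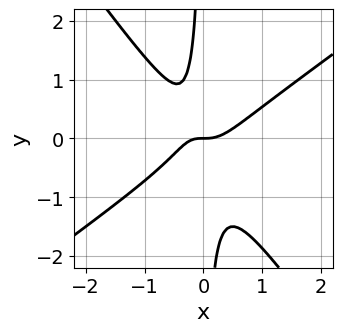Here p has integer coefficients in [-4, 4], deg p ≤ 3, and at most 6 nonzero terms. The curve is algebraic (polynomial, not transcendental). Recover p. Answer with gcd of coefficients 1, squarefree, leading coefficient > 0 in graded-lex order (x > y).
(a) deg p = 3. No degree-2 curve has this shape.
(b) From the visible intercepts: one y-axis crossing is at y = 0; one x-axis crossing is at x = 0.
(c) Together with the visible shape, these determine p as stated.

3*x^3 - 2*x^2*y - 3*x*y^2 - x*y - y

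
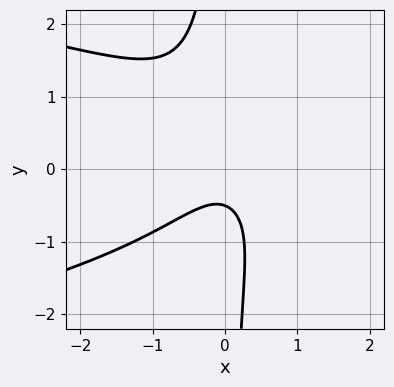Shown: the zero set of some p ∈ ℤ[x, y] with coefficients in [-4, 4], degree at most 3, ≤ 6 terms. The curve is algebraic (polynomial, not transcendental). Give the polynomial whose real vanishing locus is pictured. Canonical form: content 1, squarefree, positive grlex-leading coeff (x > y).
3*x*y^2 + 3*x^2 + 2*y + 1

First, degree: no degree-2 curve has this shape, so deg p = 3.
Next, reading off the gridlines: the curve avoids every integer x-axis point in the box.
Finally, putting this together gives p.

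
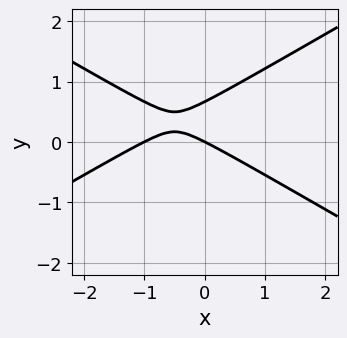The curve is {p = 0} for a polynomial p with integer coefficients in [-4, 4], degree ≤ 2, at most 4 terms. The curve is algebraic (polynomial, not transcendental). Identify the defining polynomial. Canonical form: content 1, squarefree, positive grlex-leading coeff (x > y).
First, deg p = 2. The shape is more complex than any degree-1 curve.
Then, observable constraints: the x-axis gridline crossings are at x ∈ {-1, 0}; one y-axis crossing is at y = 0.
Finally, putting this together gives p.

x^2 - 3*y^2 + x + 2*y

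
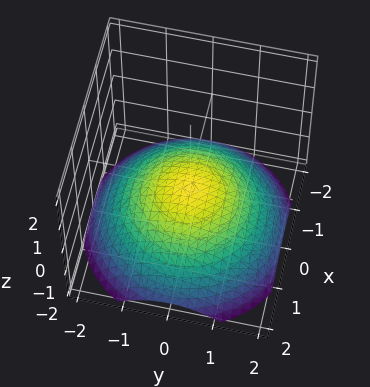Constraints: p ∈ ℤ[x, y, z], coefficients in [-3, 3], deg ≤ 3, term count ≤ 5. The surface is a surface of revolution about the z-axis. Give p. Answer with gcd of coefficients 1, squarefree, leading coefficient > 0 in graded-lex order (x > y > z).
Degree: no degree-1 surface has this shape, so deg p = 2.
By symmetry, the z-axis is an axis of rotation, so x and y enter only as x² + y².
Checking where it meets the axes: the surface avoids every integer y-axis point in the box; a circular section at z = -1 has radius between 1 and 2; it misses every integer gridline on the x-axis.
The integer polynomial consistent with all of this is the stated p.

x^2 + y^2 + 3*z + 1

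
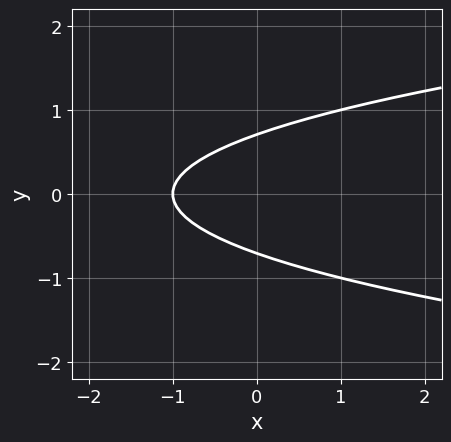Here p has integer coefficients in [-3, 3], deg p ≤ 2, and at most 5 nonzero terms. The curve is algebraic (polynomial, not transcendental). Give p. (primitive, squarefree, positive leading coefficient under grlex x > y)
The degree is 2 — no degree-1 curve has this shape.
Symmetries: the y ↦ −y reflection is a symmetry, so y appears only in even powers.
From the axis intercepts and sections: it meets the x-axis at x = -1 (among the integer gridlines).
The integer polynomial consistent with all of this is the stated p.

2*y^2 - x - 1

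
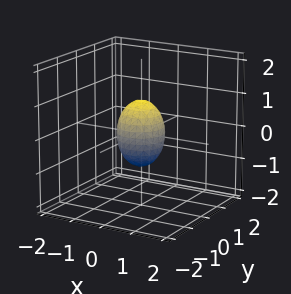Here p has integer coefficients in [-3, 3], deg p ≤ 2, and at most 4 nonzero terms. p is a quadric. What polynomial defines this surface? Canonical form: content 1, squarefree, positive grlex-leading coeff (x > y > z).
deg p = 2. Bounded and convex; a quadric.
Symmetries: rotational symmetry about the z-axis ⇒ p depends on x, y only through x² + y²; the z ↦ −z reflection is a symmetry, so z appears only in even powers.
Against the integer gridlines: a circular section at z = 0 has radius between 0 and 1; among the integer gridlines, it crosses the z-axis at z ∈ {-1, 1}.
Putting this together gives p.

2*x^2 + 2*y^2 + z^2 - 1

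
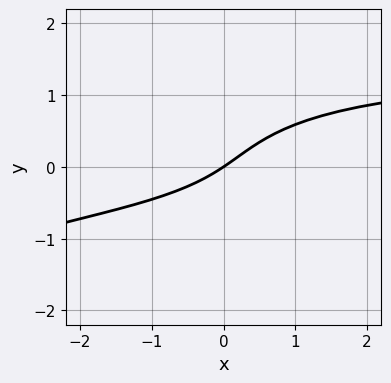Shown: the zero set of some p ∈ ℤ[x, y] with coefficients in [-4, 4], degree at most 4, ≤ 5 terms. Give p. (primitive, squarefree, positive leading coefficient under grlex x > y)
(a) deg p = 4.
(b) Reading off the gridlines: it meets the y-axis at y = 0 (among the integer gridlines); one x-axis crossing is at x = 0.
(c) Matching integer coefficients to the picture gives p.

x*y^3 + 3*y^3 - x*y - 2*x + 3*y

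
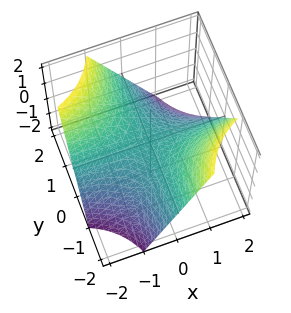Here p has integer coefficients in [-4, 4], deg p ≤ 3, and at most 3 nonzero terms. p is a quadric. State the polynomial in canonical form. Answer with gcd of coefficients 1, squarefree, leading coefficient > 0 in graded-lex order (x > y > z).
x*y + z

The degree is 2 — a saddle surface; a quadric.
Checking where it meets the axes: one z-axis crossing is at z = 0; the visible x-axis segment lies entirely on the surface.
Putting this together gives p. Check: (0, 1, 0) on the y-axis lies on the surface, and p(0, 1, 0) = 0. ✓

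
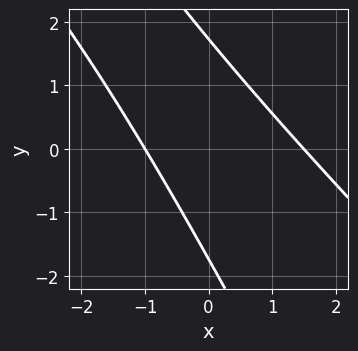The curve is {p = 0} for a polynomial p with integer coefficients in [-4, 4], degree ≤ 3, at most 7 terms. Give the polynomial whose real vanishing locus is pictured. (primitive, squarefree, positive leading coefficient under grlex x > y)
2*x^2 + 3*x*y + y^2 - x - 3

Degree: no degree-1 curve has this shape, so deg p = 2.
From the axis intercepts and sections: it crosses the x-axis at the gridline x = -1.
Fitting integer coefficients to these (and the overall shape) gives p.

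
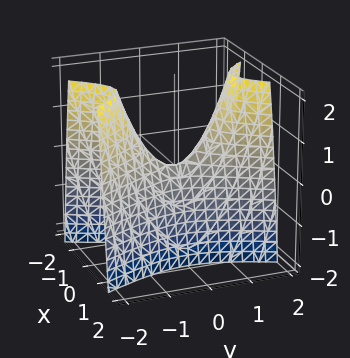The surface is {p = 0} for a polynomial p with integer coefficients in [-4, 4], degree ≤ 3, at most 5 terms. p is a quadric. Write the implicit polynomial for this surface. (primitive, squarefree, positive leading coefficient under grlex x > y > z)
(a) deg p = 2. A saddle surface; a quadric.
(b) Symmetries: it's symmetric under y → −y, forcing even powers of y; the x ↦ −x reflection is a symmetry, so x appears only in even powers.
(c) From the visible intercepts: one x-axis crossing is at x = 0; it crosses the y-axis at the gridline y = 0; it meets the z-axis at z = 0 (among the integer gridlines).
(d) Solving for integer coefficients yields p as stated.

3*x^2 - y^2 + z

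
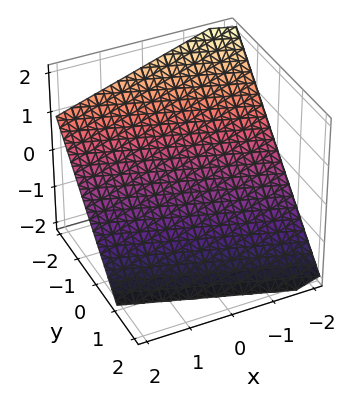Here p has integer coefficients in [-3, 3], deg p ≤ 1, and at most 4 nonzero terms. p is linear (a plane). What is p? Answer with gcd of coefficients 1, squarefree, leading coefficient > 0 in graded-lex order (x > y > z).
The degree is 1 — every cross-section is a straight line — this is a plane.
Against the integer gridlines: it crosses the x-axis at the gridline x = -2.
Together with the visible shape, these determine p as stated.

x + 3*y + 3*z + 2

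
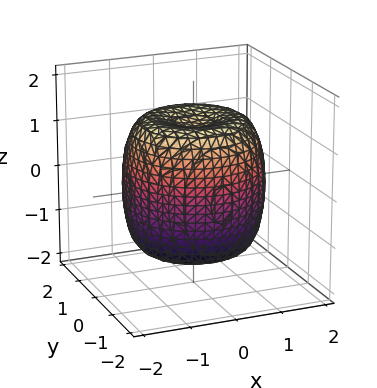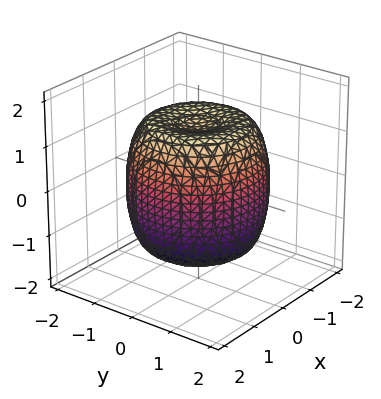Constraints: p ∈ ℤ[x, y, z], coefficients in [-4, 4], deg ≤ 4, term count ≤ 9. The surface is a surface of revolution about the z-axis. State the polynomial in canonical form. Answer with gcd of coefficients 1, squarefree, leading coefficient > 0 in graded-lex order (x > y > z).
1. The degree is 4 — a generic line meets the surface in up to 4 points.
2. Symmetry: the surface is invariant under rotation about z: p = q(x² + y², z).
3. From the visible intercepts: a circular section at z = 0 has radius between 1 and 2.
4. Together with the visible shape, these determine p as stated.

2*x^4 + 4*x^2*y^2 + 2*y^4 - 3*x^2 - 3*y^2 + 2*z^2 - 3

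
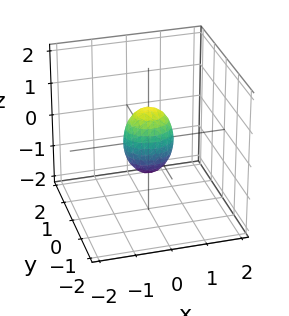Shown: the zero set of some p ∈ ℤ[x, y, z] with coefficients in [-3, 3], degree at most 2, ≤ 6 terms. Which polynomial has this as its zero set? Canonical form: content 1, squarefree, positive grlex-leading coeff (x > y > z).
1. The degree is 2 — bounded and convex; a quadric.
2. Symmetries: mirror symmetry y ↦ −y ⇒ only even powers of y; it's symmetric under x → −x, forcing even powers of x; the z ↦ −z reflection is a symmetry, so z appears only in even powers.
3. From the axis intercepts and sections: the z-axis gridline crossings are at z ∈ {-1, 1}.
4. The integer polynomial consistent with all of this is the stated p.

2*x^2 + 3*y^2 + z^2 - 1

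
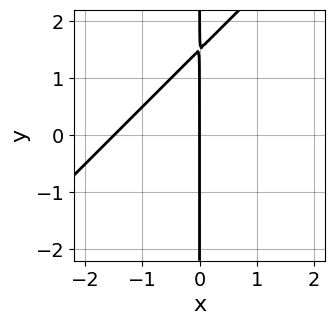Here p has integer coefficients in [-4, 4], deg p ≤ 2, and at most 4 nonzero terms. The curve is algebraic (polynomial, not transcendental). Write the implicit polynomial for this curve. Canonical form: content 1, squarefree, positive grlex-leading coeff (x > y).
(a) deg p = 2. A generic line meets the curve in up to 2 points.
(b) From the visible intercepts: it meets the x-axis at x = 0 (among the integer gridlines); the visible y-axis segment lies entirely on the curve.
(c) Fitting integer coefficients to these (and the overall shape) gives p.

2*x^2 - 2*x*y + 3*x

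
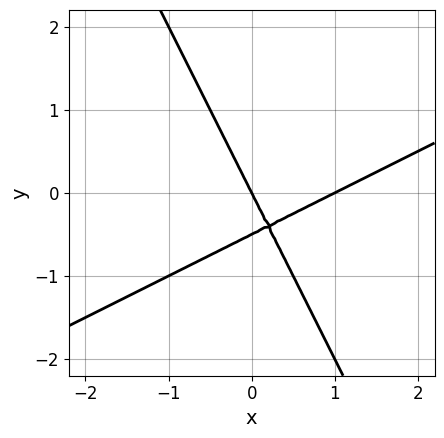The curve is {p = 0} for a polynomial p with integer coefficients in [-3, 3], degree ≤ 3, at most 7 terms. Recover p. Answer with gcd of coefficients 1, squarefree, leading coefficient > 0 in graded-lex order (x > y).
2*x^2 - 3*x*y - 2*y^2 - 2*x - y

Degree: no degree-1 curve has this shape, so deg p = 2.
Observable constraints: the x-axis gridline crossings are at x ∈ {0, 1}; it meets the y-axis at y = 0 (among the integer gridlines).
Together with the visible shape, these determine p as stated.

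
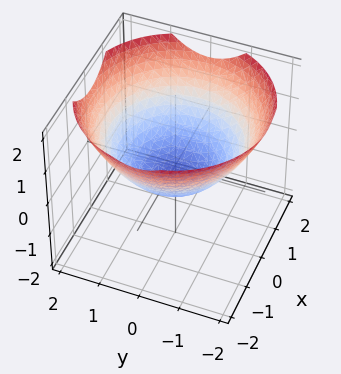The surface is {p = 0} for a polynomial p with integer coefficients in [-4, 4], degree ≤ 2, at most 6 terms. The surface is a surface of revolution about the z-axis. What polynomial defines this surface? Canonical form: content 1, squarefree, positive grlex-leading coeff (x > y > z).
deg p = 2. No degree-1 surface has this shape.
Symmetries: the z-axis is an axis of rotation, so x and y enter only as x² + y².
Checking where it meets the axes: the x-axis gridline crossings are at x ∈ {-1, 1}; among the integer gridlines, it crosses the y-axis at y ∈ {-1, 1}; a circular section at z = 1 has radius between 1 and 2.
Matching integer coefficients to the picture gives p.

x^2 + y^2 - 2*z - 1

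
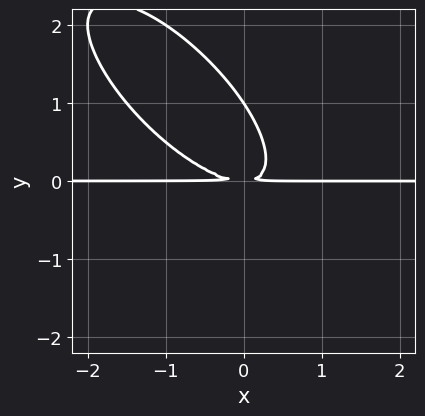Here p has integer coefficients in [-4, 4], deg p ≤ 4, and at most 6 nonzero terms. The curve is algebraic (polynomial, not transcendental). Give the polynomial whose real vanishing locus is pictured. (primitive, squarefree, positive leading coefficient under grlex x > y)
2*x^2*y + 3*x*y^2 + 2*y^3 - 2*y^2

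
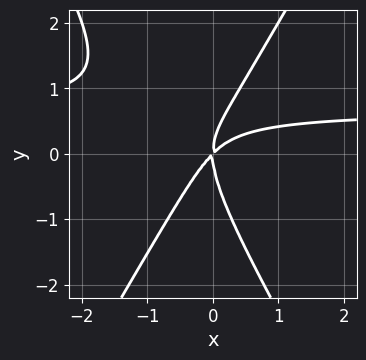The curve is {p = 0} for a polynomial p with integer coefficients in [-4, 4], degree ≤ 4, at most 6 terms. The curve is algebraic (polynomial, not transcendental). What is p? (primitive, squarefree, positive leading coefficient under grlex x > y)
First, deg p = 3.
Next, reading off the gridlines: it crosses the y-axis at the gridline y = 0; it meets the x-axis at x = 0 (among the integer gridlines).
Finally, fitting integer coefficients to these (and the overall shape) gives p.

3*x^2*y - y^3 - 2*x^2 + 2*x*y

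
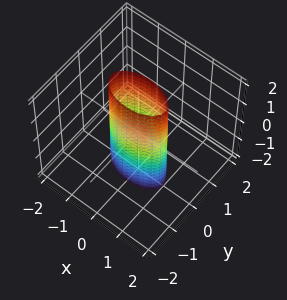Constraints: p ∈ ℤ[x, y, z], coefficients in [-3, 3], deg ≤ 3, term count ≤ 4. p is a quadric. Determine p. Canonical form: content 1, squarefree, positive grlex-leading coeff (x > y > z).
x^2 + 3*y^2 - 1

1. The degree is 2 — a cylinder; a quadric.
2. Symmetries: mirror symmetry y ↦ −y ⇒ only even powers of y; mirror symmetry x ↦ −x ⇒ only even powers of x; mirror symmetry z ↦ −z ⇒ only even powers of z.
3. Reading off the gridlines: the surface avoids every integer z-axis point in the box; among the integer gridlines, it crosses the x-axis at x ∈ {-1, 1}.
4. Solving for integer coefficients yields p as stated.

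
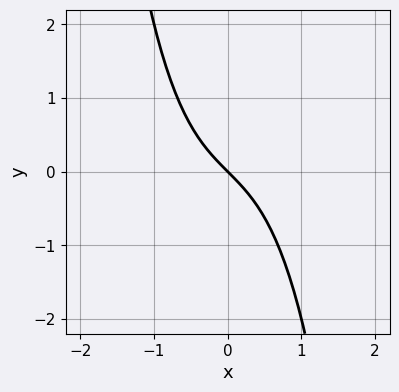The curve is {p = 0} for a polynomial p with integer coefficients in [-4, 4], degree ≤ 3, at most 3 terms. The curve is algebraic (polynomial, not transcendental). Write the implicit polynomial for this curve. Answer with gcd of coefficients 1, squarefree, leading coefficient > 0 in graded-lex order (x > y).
x^3 + x + y

1. Degree: the shape is more complex than any degree-2 curve, so deg p = 3.
2. From the visible intercepts: it meets the x-axis at x = 0 (among the integer gridlines); it crosses the y-axis at the gridline y = 0.
3. Fitting integer coefficients to these (and the overall shape) gives p.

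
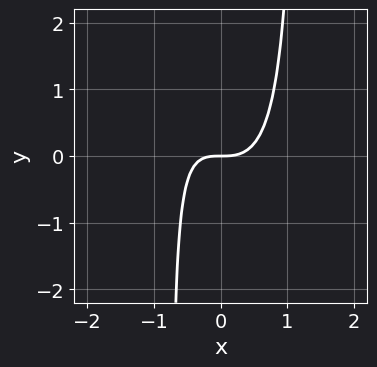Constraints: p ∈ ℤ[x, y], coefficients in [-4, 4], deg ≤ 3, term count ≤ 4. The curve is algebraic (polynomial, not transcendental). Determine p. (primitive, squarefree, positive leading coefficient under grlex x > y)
deg p = 3.
Reading off the gridlines: it crosses the x-axis at the gridline x = 0; it crosses the y-axis at the gridline y = 0.
Matching integer coefficients to the picture gives p.

3*x^3 + 2*x^2*y - x*y - 2*y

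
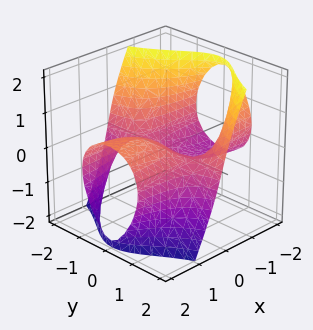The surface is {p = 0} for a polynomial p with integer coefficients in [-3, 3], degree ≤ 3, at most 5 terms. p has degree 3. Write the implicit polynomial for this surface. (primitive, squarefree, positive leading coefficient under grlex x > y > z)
2*x*y^2 + 2*x*z^2 + z^3 - 2*x + 2*z

(a) deg p = 3.
(b) From the axis intercepts and sections: every point of the y-axis in the box is on the surface; it crosses the z-axis at the gridline z = 0; it crosses the x-axis at the gridline x = 0.
(c) Assembling these constraints gives the stated polynomial.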